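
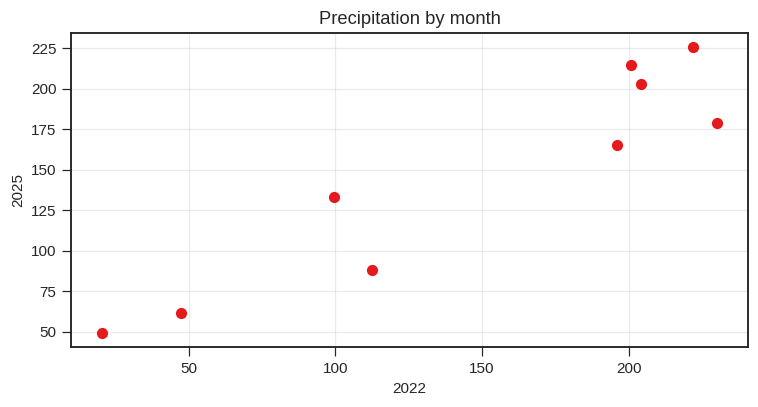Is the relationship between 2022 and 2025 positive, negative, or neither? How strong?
positive, strong

Points are positively correlated; strong (|r| ≈ 0.9).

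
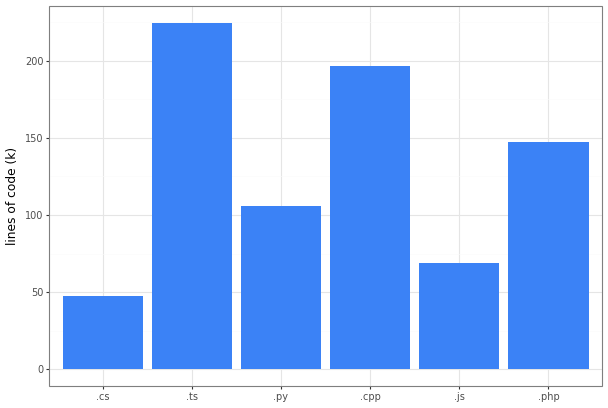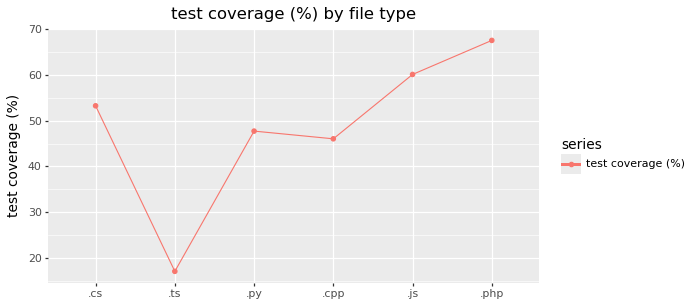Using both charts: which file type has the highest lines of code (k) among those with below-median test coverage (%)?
.ts

Chart 2 median test coverage (%) ≈ 50; below-median file types: .ts, .py, .cpp. Among those, .ts has the highest lines of code (k) (≈ 225).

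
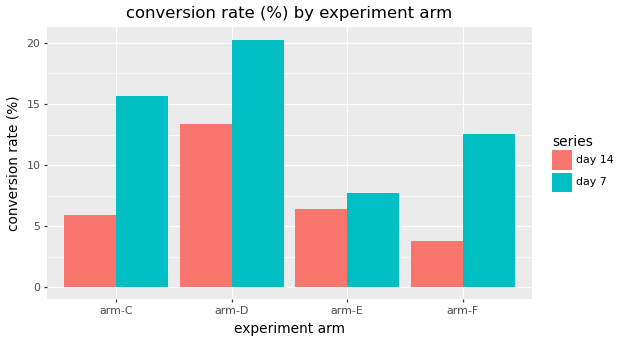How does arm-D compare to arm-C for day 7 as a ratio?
≈ 1.25×

arm-D ≈ 20, arm-C ≈ 16; 20/16 ≈ 1.25.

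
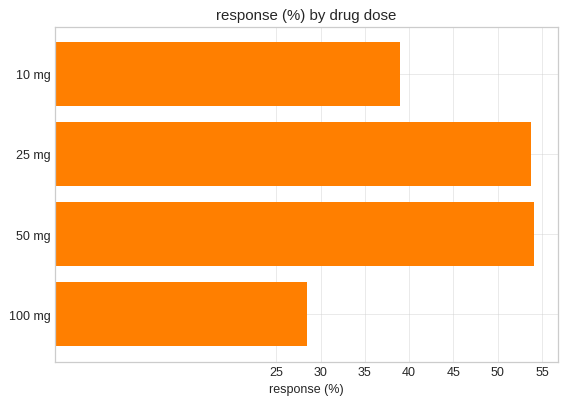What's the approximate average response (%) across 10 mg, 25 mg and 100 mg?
≈ 42

(40 + 55 + 30) / 3 ≈ 42.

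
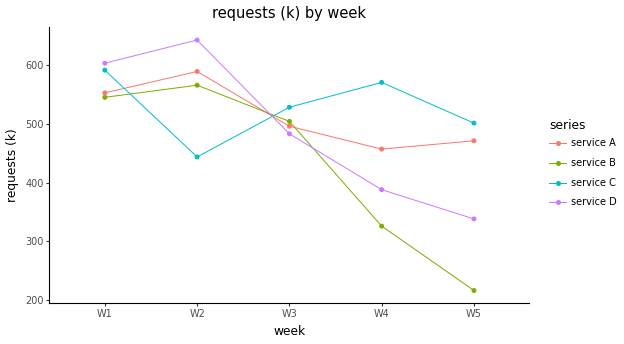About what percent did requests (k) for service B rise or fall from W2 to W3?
W2 ≈ 550, W3 ≈ 500; (500 − 550) / 550 ≈ -9.1%.

≈ -9.1%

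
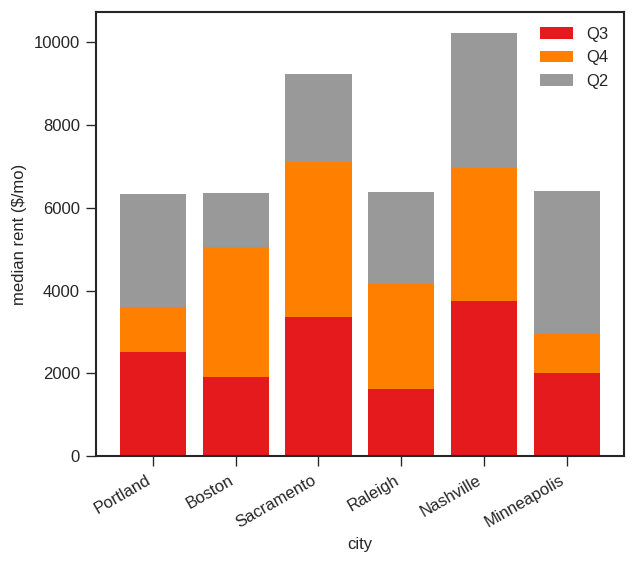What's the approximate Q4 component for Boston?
≈ 3000

Q4 top ≈ 5000, bottom ≈ 2000; segment ≈ 3000.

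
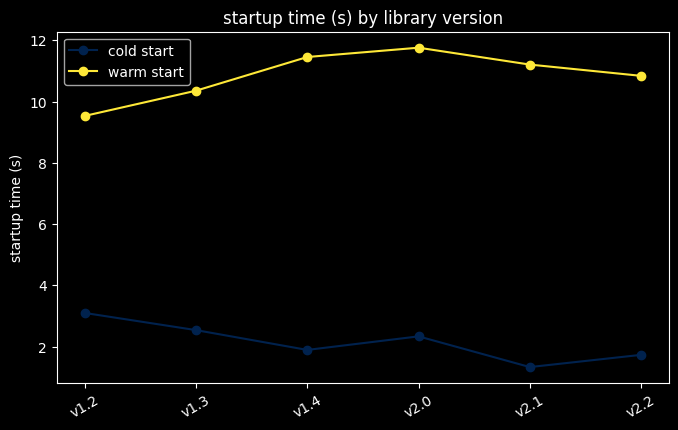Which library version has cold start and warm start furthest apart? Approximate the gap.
v2.1, ≈ 10 s

v2.1: cold start ≈ 1, warm start ≈ 11 → gap ≈ 10. Next-largest (v1.4) is only ≈ 9.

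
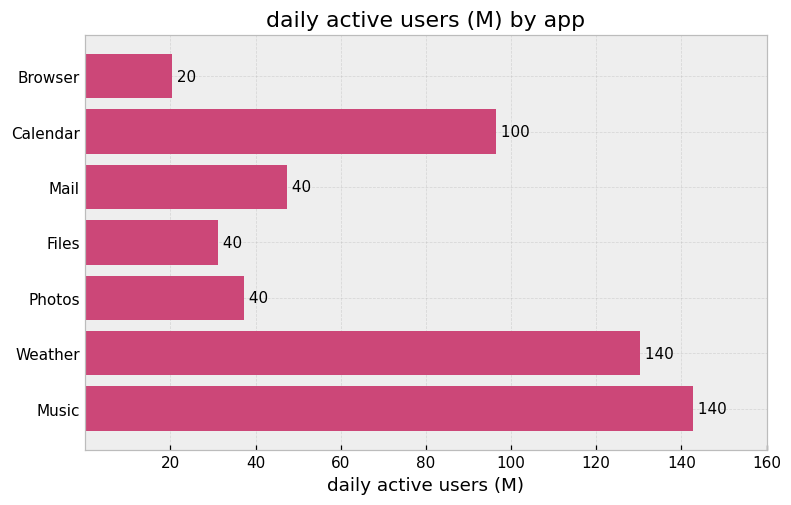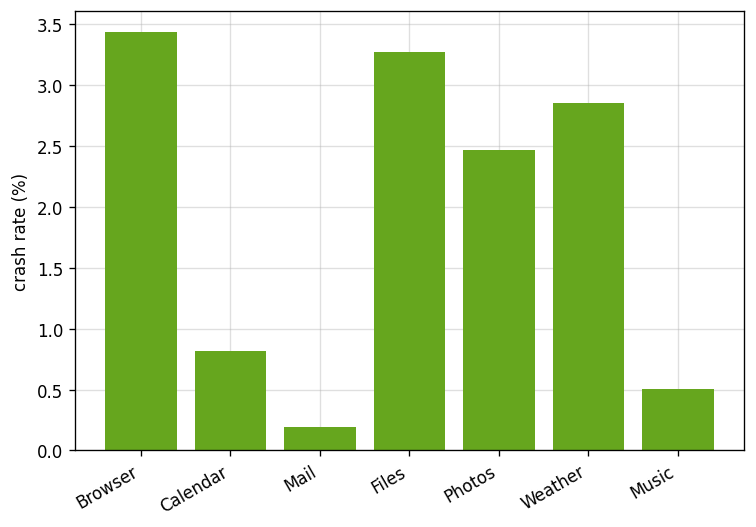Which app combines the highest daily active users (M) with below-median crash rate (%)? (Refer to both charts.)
Music

Chart 2 median crash rate (%) ≈ 2.5; below-median apps: Calendar, Mail, Music. Among those, Music has the highest daily active users (M) (≈ 140).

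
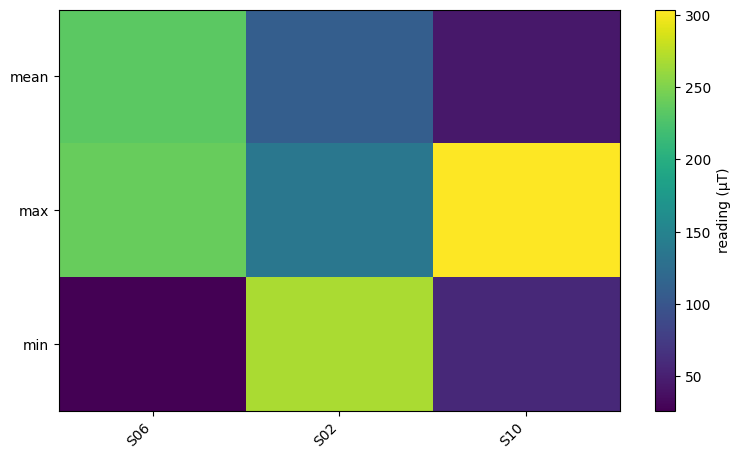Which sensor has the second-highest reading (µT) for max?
Top 3 for max: S10 ≈ 300, S06 ≈ 250, S02 ≈ 125.

S06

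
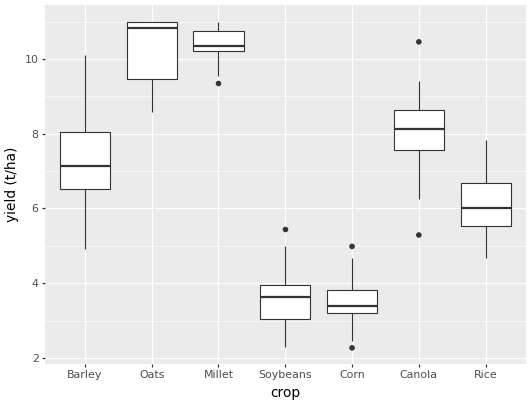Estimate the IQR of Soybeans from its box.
Q3 ≈ 4, Q1 ≈ 3; IQR ≈ 1.

≈ 1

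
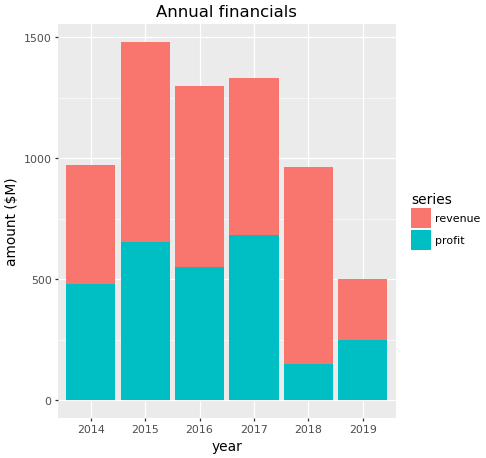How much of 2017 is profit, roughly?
profit top ≈ 600, bottom ≈ 0; segment ≈ 600.

≈ 600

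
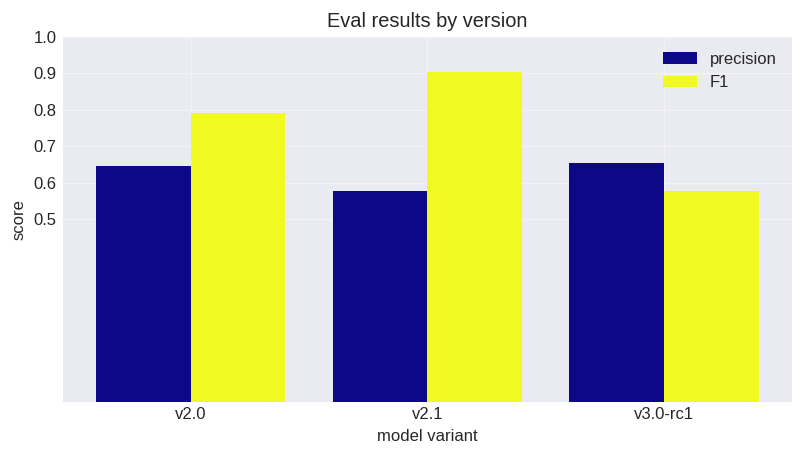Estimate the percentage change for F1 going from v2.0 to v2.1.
≈ +12.5%

v2.0 ≈ 0.8, v2.1 ≈ 0.9; (0.9 − 0.8) / 0.8 ≈ +12.5%.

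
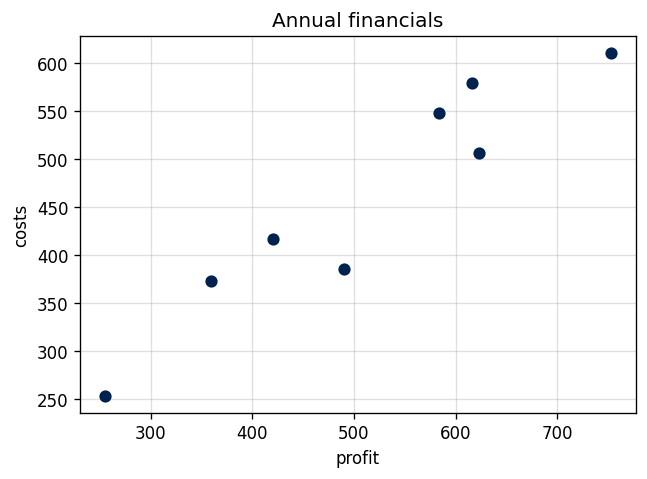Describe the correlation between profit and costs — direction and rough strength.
Points are positively correlated; strong (|r| ≈ 1.0).

positive, strong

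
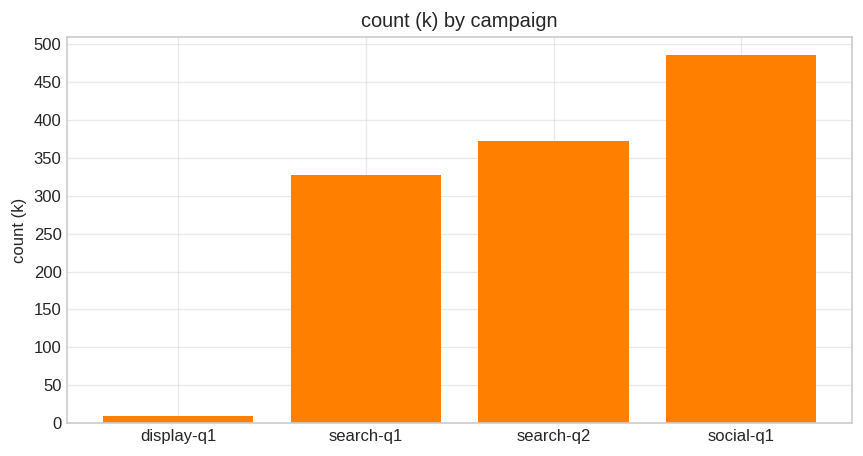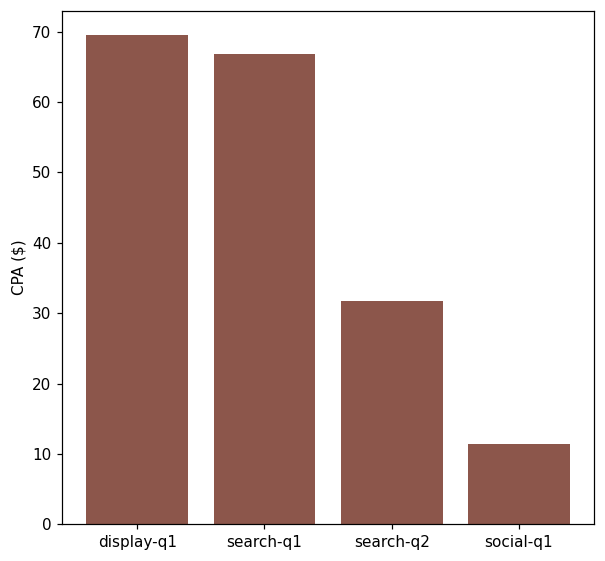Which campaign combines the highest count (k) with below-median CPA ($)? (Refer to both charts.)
social-q1

Chart 2 median CPA ($) ≈ 50; below-median campaigns: search-q2, social-q1. Among those, social-q1 has the highest count (k) (≈ 500).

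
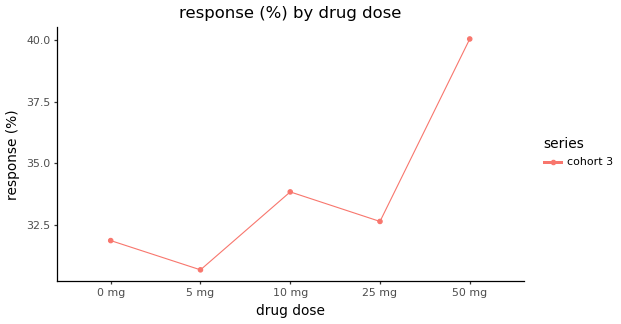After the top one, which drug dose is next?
Top 3: 50 mg ≈ 40, 10 mg ≈ 34, 25 mg ≈ 33.

10 mg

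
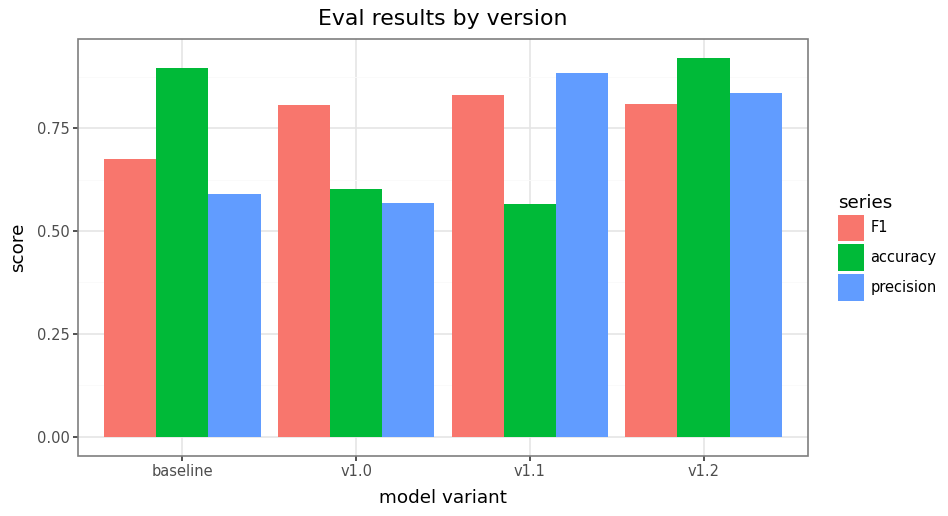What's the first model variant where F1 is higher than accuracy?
baseline: F1 ≈ 0.7 vs accuracy ≈ 0.9 (not yet); v1.0: F1 ≈ 0.8 vs accuracy ≈ 0.6 (first crossover).

v1.0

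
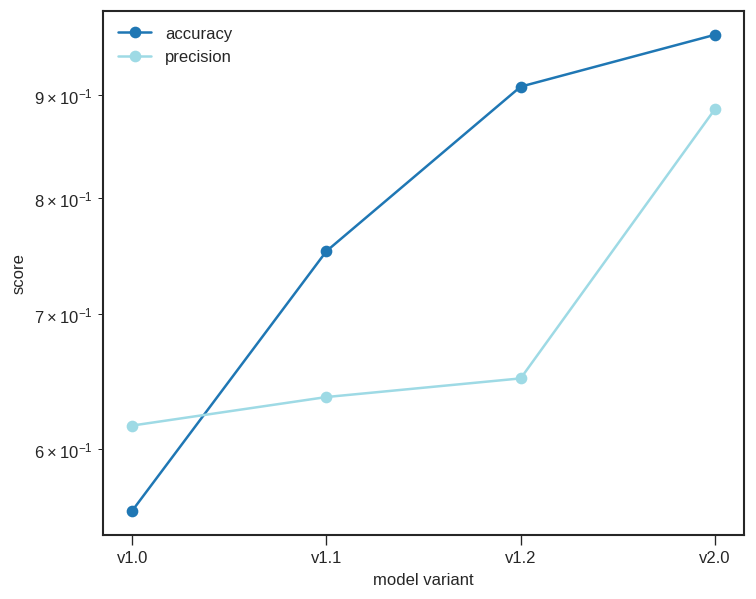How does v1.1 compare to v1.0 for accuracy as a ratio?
v1.1 ≈ 0.75, v1.0 ≈ 0.55; 0.75/0.55 ≈ 1.36.

≈ 1.36×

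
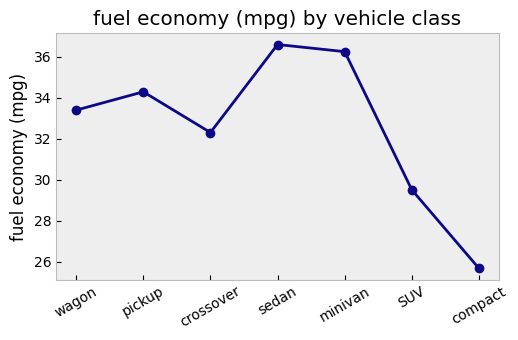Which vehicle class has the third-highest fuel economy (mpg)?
pickup

Top 4: sedan ≈ 37, minivan ≈ 36, pickup ≈ 34, wagon ≈ 33.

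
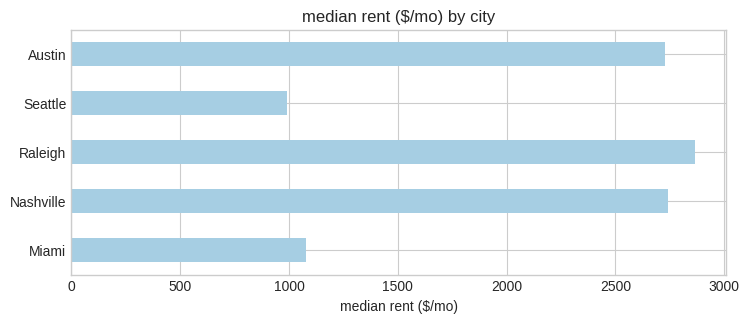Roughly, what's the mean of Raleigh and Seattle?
≈ 2000

(3000 + 1000) / 2 ≈ 2000.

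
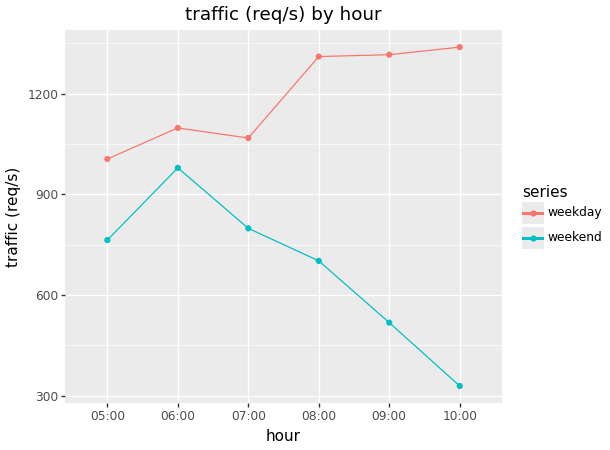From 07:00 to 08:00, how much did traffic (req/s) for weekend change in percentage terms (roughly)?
≈ -12.5%

07:00 ≈ 800, 08:00 ≈ 700; (700 − 800) / 800 ≈ -12.5%.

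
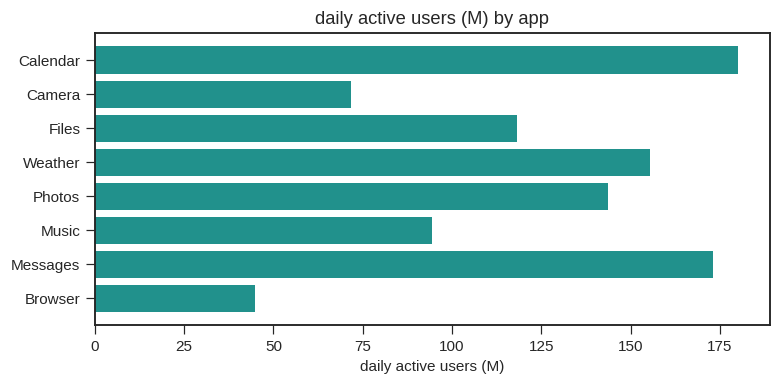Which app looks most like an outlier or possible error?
Browser

Browser ≈ 40; the rest sit between ≈ 80 and ≈ 180.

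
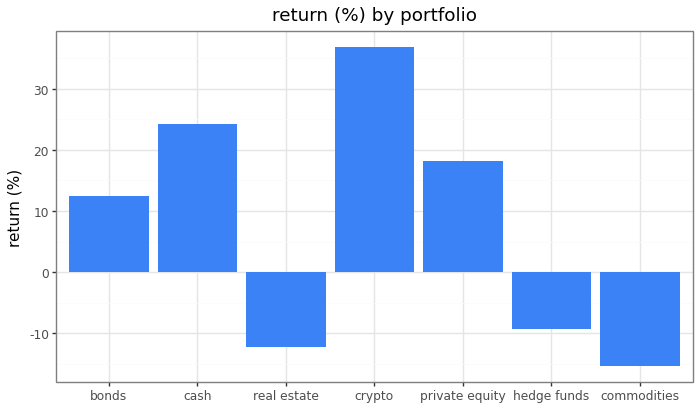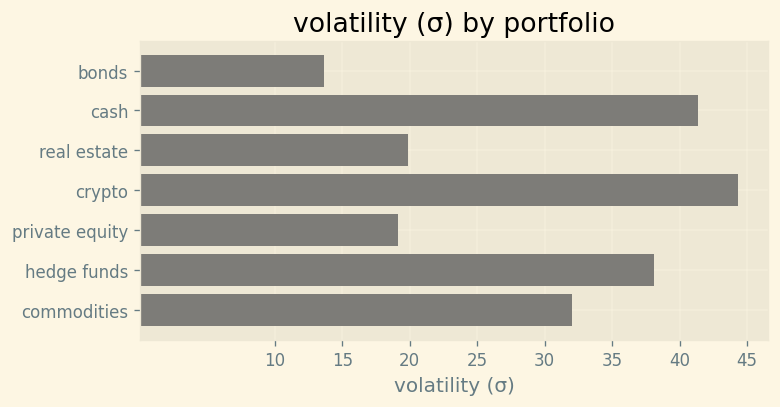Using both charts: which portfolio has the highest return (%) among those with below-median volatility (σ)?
private equity

Chart 2 median volatility (σ) ≈ 30; below-median portfolios: bonds, real estate, private equity. Among those, private equity has the highest return (%) (≈ 20).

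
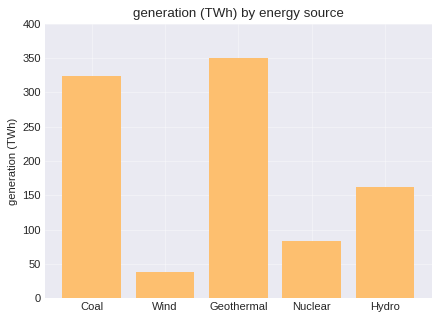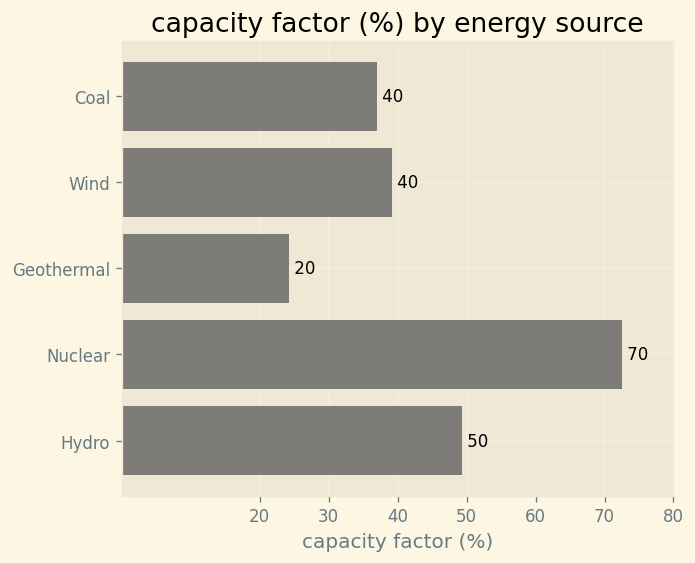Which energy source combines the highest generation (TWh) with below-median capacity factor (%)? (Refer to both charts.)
Geothermal

Chart 2 median capacity factor (%) ≈ 40; below-median energy sources: Coal, Geothermal. Among those, Geothermal has the highest generation (TWh) (≈ 350).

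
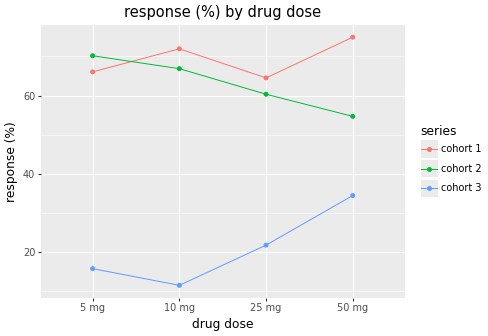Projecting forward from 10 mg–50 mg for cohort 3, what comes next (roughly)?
Last three: 10, 20, 30 → slope ≈ 10/step → next ≈ 40.

≈ 40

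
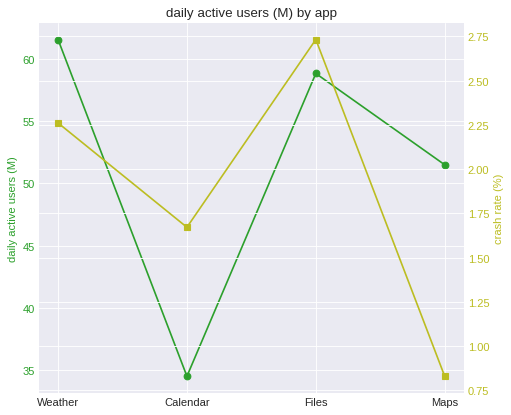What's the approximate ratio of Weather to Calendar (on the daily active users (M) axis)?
Weather ≈ 60, Calendar ≈ 35; 60/35 ≈ 1.71.

≈ 1.71×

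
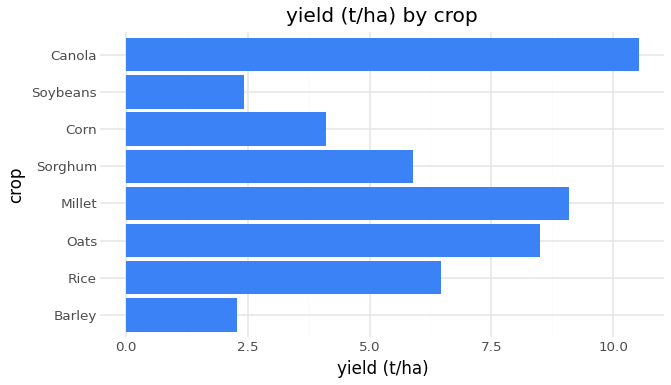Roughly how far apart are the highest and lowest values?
Max Canola ≈ 11, min Barley ≈ 2; range ≈ 9.

≈ 9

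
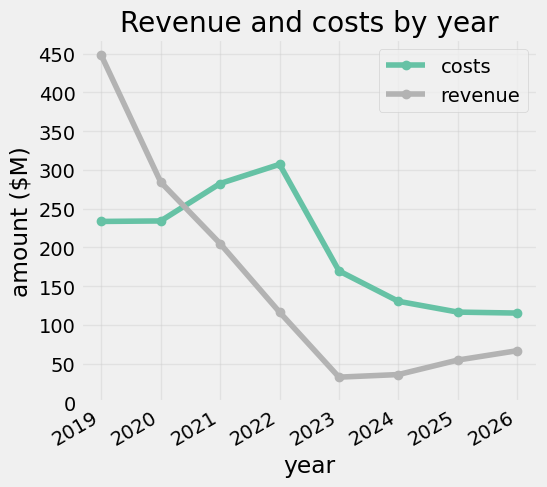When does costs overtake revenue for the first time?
2020: costs ≈ 250 vs revenue ≈ 300 (not yet); 2021: costs ≈ 300 vs revenue ≈ 200 (first crossover).

2021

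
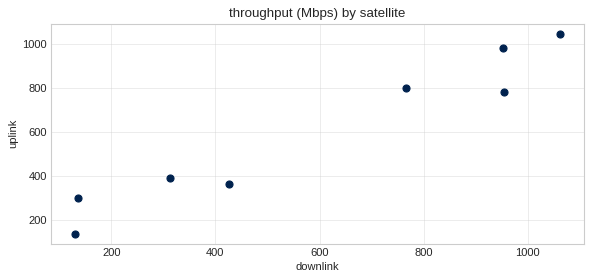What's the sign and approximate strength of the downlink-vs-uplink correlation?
positive, strong

Points are positively correlated; strong (|r| ≈ 1.0).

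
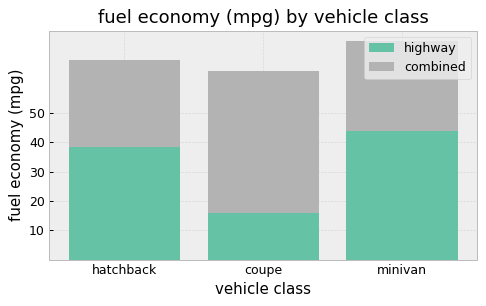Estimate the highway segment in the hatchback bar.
≈ 40

highway top ≈ 40, bottom ≈ 0; segment ≈ 40.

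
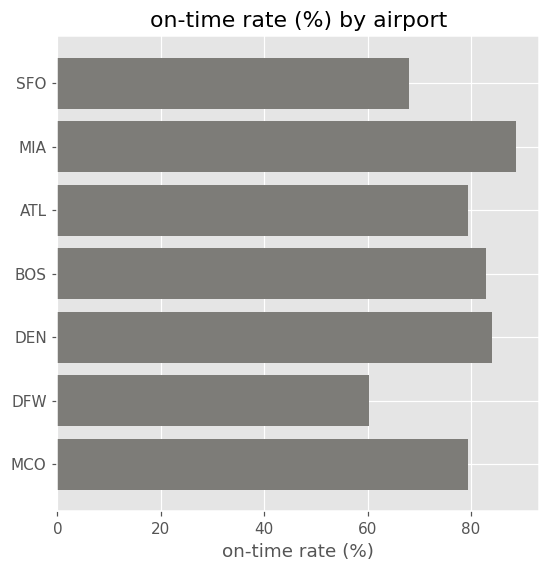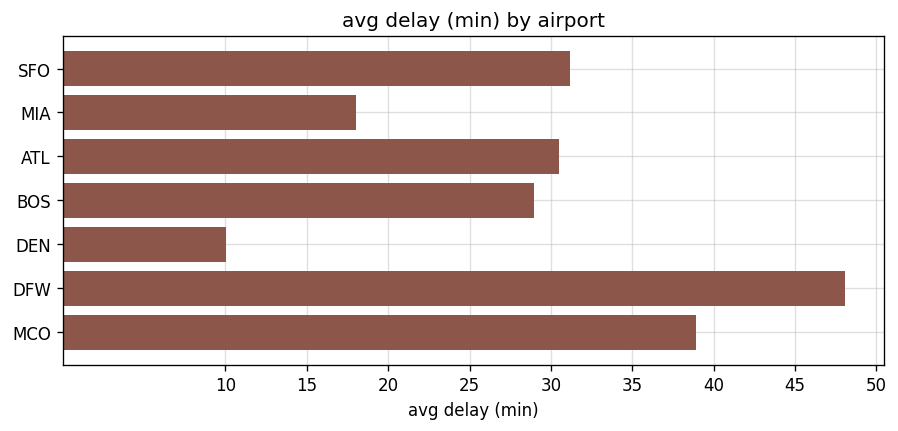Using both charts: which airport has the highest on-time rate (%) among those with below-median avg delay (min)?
Chart 2 median avg delay (min) ≈ 30; below-median airports: MIA, BOS, DEN. Among those, MIA has the highest on-time rate (%) (≈ 90).

MIA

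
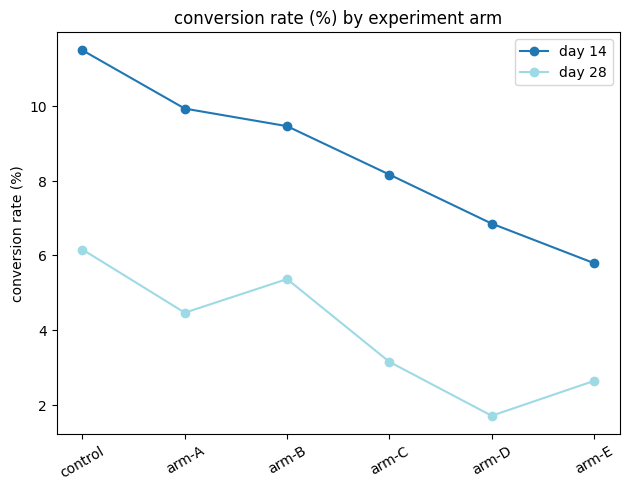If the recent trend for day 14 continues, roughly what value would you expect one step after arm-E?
≈ 5

Last three: 8, 7, 6 → slope ≈ -1/step → next ≈ 5.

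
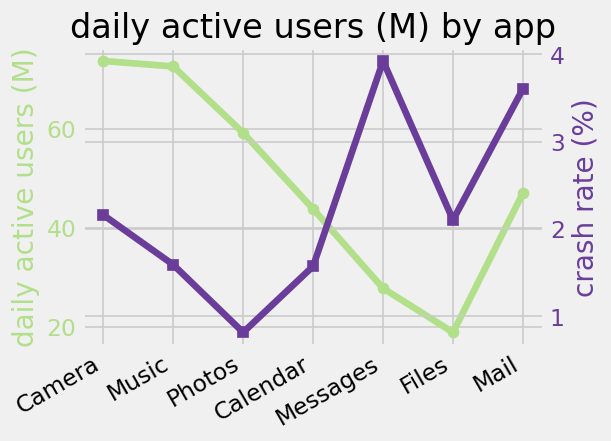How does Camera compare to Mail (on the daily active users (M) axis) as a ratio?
Camera ≈ 75, Mail ≈ 45; 75/45 ≈ 1.67.

≈ 1.67×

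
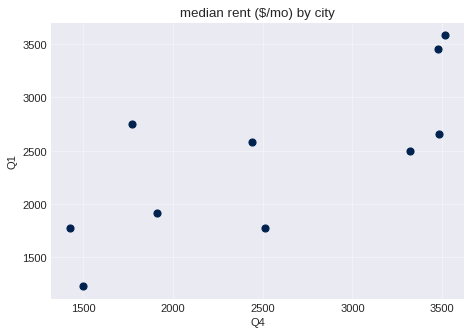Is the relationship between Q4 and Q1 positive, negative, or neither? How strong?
positive, strong

Points are positively correlated; strong (|r| ≈ 0.8).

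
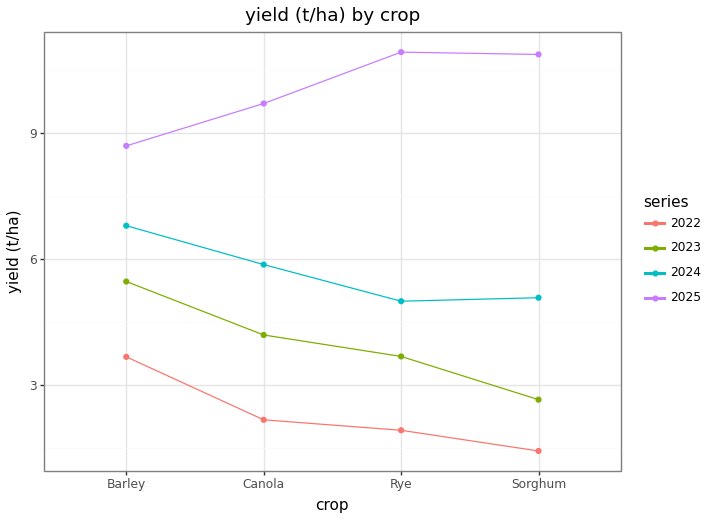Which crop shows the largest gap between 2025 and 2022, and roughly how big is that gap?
Sorghum: 2025 ≈ 11, 2022 ≈ 1 → gap ≈ 10. Next-largest (Rye) is only ≈ 9.

Sorghum, ≈ 10 t/ha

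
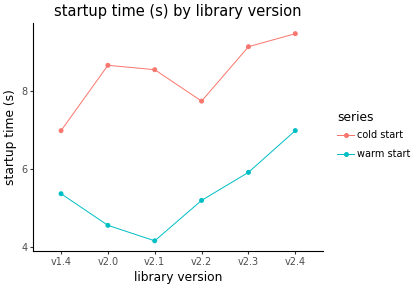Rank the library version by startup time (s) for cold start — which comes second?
Top 3 for cold start: v2.4 ≈ 9.5, v2.3 ≈ 9.0, v2.0 ≈ 8.5.

v2.3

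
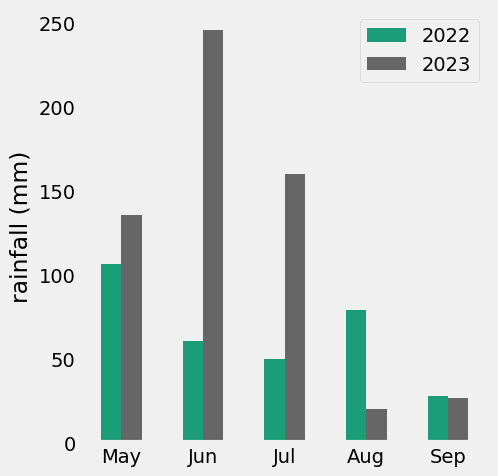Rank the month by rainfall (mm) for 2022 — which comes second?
Top 3 for 2022: May ≈ 100, Aug ≈ 75, Jun ≈ 50.

Aug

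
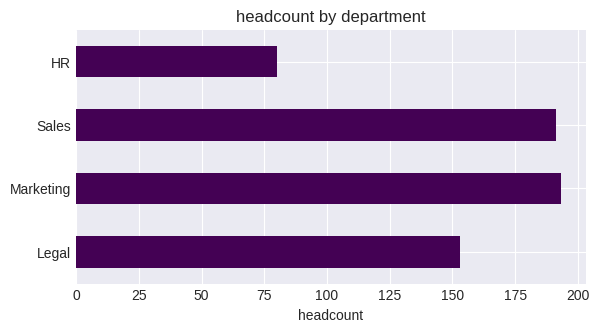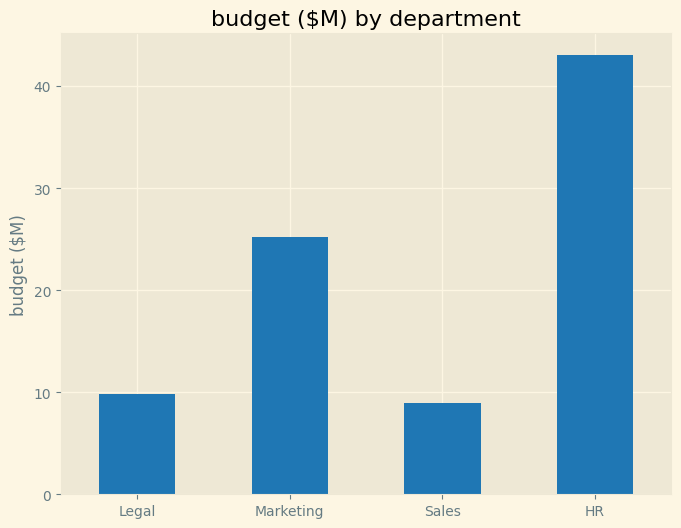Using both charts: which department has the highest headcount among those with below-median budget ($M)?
Sales

Chart 2 median budget ($M) ≈ 15; below-median departments: Legal, Sales. Among those, Sales has the highest headcount (≈ 200).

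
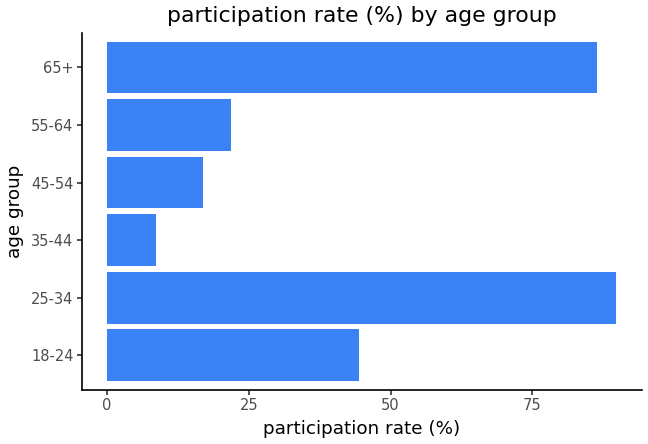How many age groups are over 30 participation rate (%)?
3

Above 30: 18-24, 25-34, 65+.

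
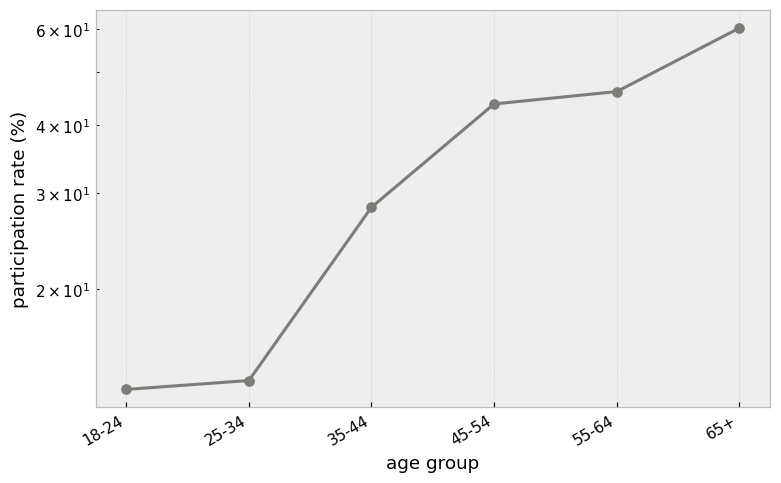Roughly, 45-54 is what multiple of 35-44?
≈ 1.5×

45-54 ≈ 45, 35-44 ≈ 30; 45/30 ≈ 1.5.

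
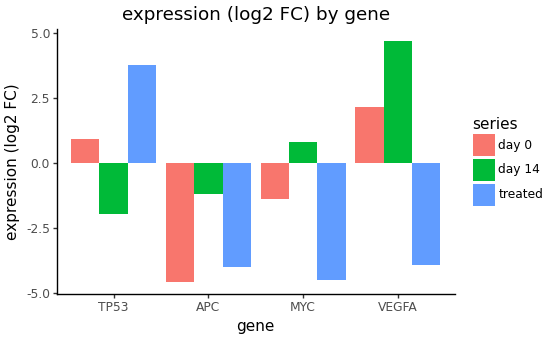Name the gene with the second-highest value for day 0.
TP53

Top 3 for day 0: VEGFA ≈ 2, TP53 ≈ 1, MYC ≈ -1.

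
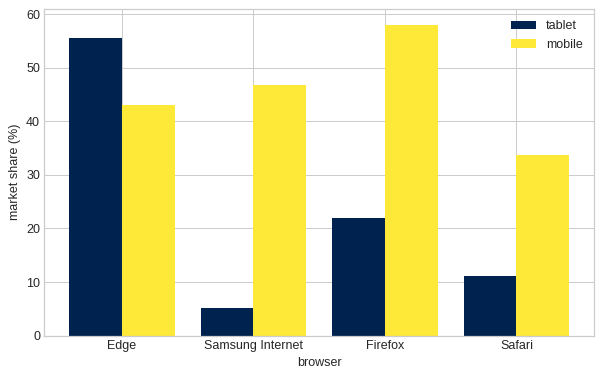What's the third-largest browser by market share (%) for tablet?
Top 4 for tablet: Edge ≈ 55, Firefox ≈ 20, Safari ≈ 10, Samsung Internet ≈ 5.

Safari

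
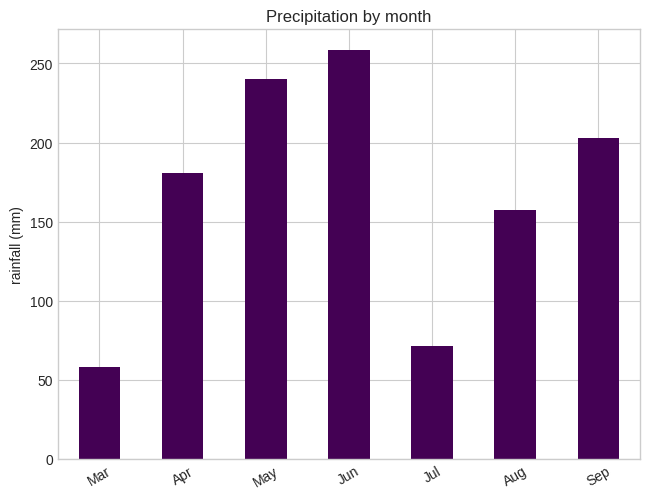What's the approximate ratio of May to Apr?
≈ 1.43×

May ≈ 250, Apr ≈ 175; 250/175 ≈ 1.43.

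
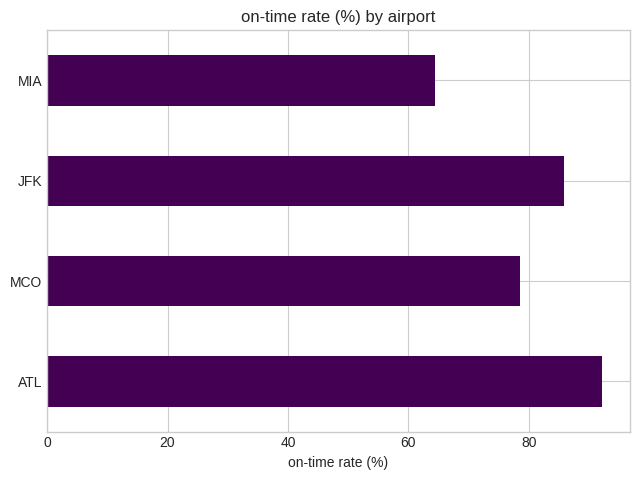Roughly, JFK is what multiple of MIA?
JFK ≈ 90, MIA ≈ 60; 90/60 ≈ 1.5.

≈ 1.5×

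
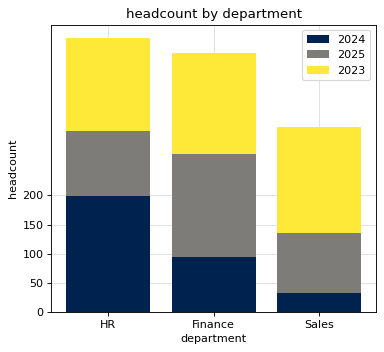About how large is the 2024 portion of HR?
≈ 200

2024 top ≈ 200, bottom ≈ 0; segment ≈ 200.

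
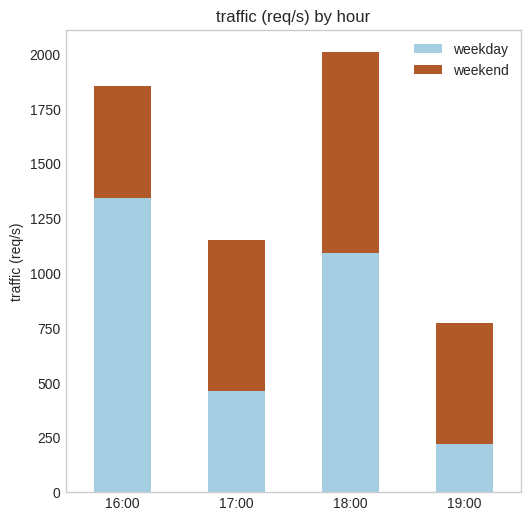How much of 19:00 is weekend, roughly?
≈ 600

weekend top ≈ 800, bottom ≈ 200; segment ≈ 600.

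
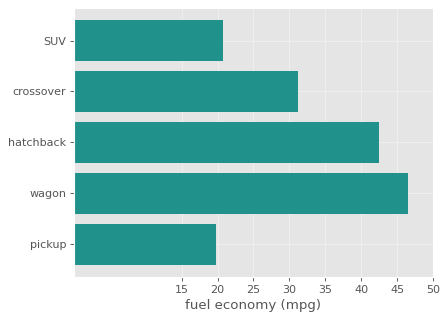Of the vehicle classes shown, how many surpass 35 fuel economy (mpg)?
2

Above 35: hatchback, wagon.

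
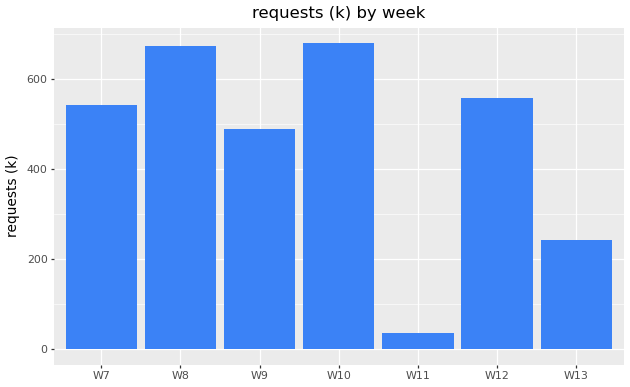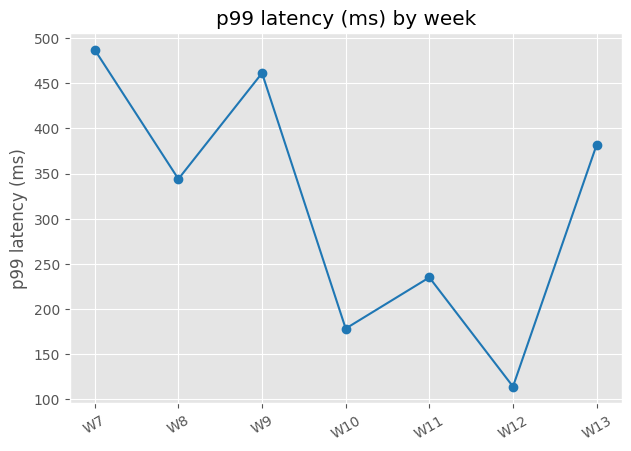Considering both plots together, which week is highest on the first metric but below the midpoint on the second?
Chart 2 median p99 latency (ms) ≈ 350; below-median weeks: W10, W11, W12. Among those, W10 has the highest requests (k) (≈ 700).

W10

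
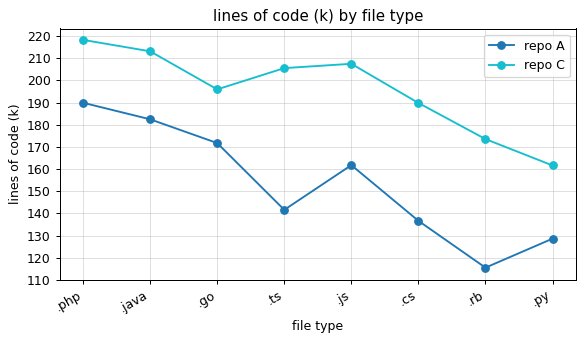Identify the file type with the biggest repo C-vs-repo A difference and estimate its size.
.ts, ≈ 70 k

.ts: repo C ≈ 210, repo A ≈ 140 → gap ≈ 70. Next-largest (.rb) is only ≈ 50.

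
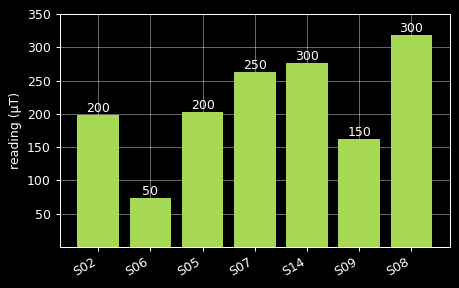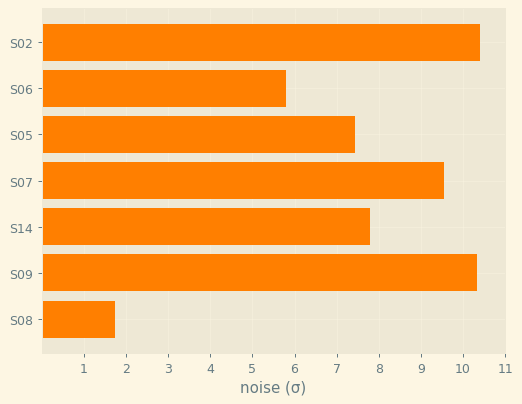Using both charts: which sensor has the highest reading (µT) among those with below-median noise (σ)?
S08

Chart 2 median noise (σ) ≈ 8; below-median sensors: S06, S05, S08. Among those, S08 has the highest reading (µT) (≈ 300).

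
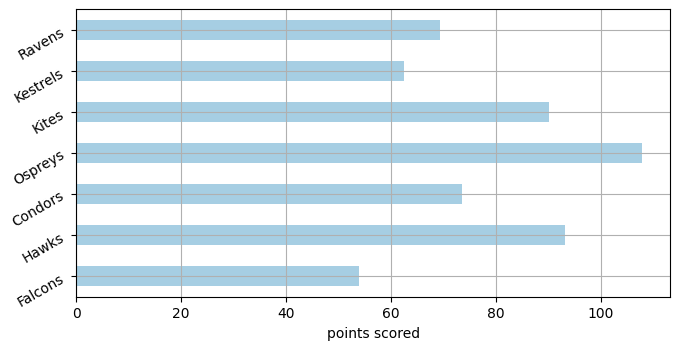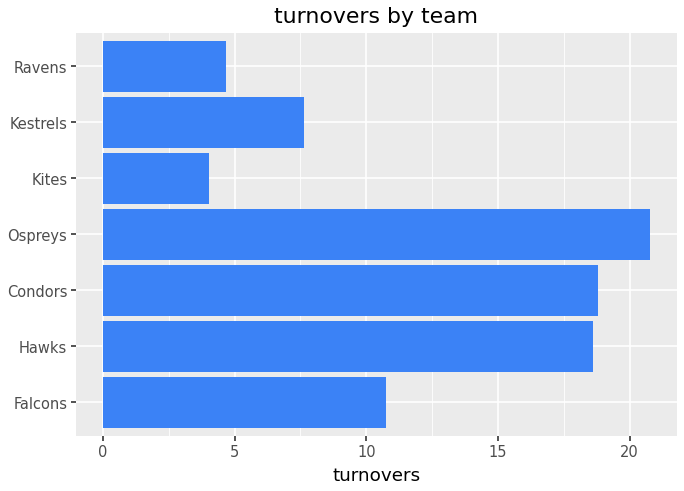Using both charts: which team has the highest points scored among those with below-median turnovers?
Kites

Chart 2 median turnovers ≈ 10; below-median teams: Kites, Kestrels, Ravens. Among those, Kites has the highest points scored (≈ 90).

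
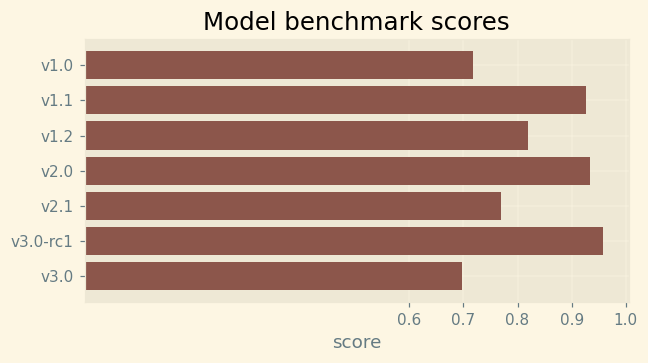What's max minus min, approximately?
Max v3.0-rc1 ≈ 1.0, min v3.0 ≈ 0.7; range ≈ 0.3.

≈ 0.3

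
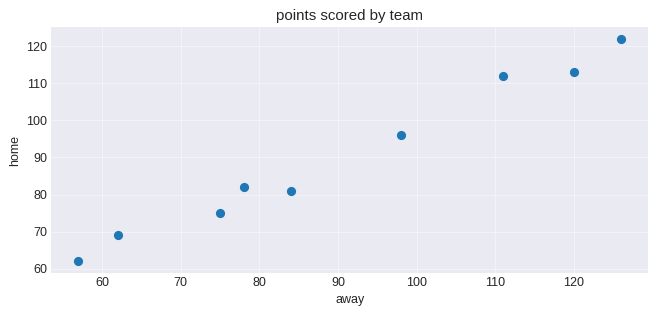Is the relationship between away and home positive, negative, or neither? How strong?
positive, strong

Points are positively correlated; strong (|r| ≈ 1.0).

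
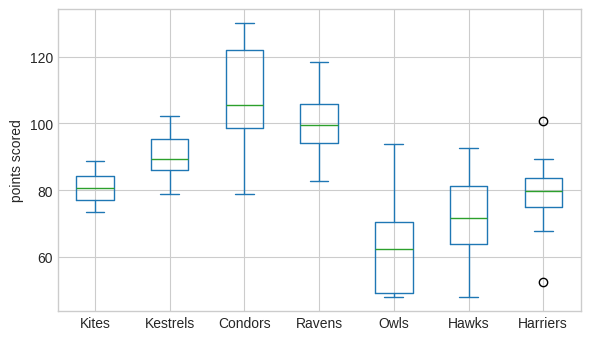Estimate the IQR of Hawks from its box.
≈ 15

Q3 ≈ 80, Q1 ≈ 65; IQR ≈ 15.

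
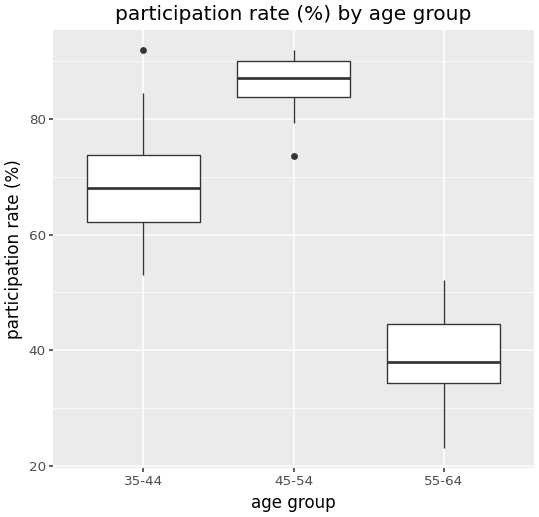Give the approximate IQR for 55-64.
≈ 10

Q3 ≈ 45, Q1 ≈ 35; IQR ≈ 10.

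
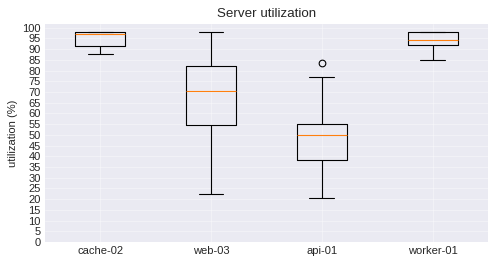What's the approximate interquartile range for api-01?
≈ 15

Q3 ≈ 55, Q1 ≈ 40; IQR ≈ 15.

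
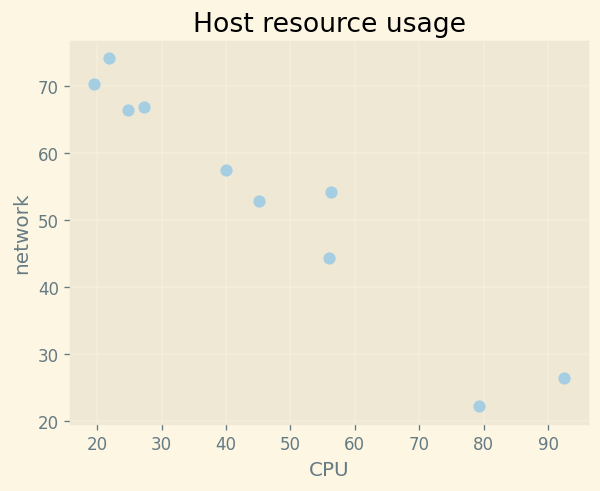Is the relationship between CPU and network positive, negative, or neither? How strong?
negative, strong

Points are negatively correlated; strong (|r| ≈ 1.0).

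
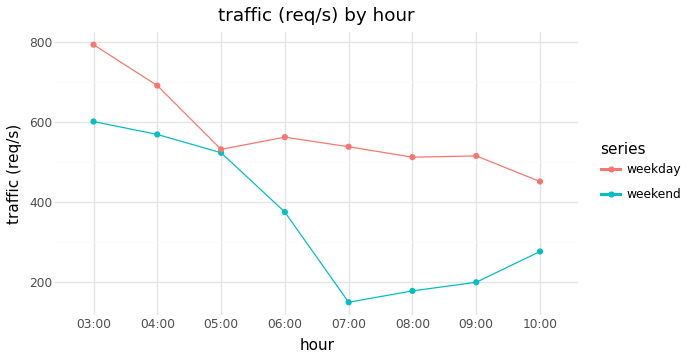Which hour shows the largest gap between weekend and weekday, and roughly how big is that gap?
07:00, ≈ 400 req/s

07:00: weekend ≈ 100, weekday ≈ 500 → gap ≈ 400. Next-largest (08:00) is only ≈ 300.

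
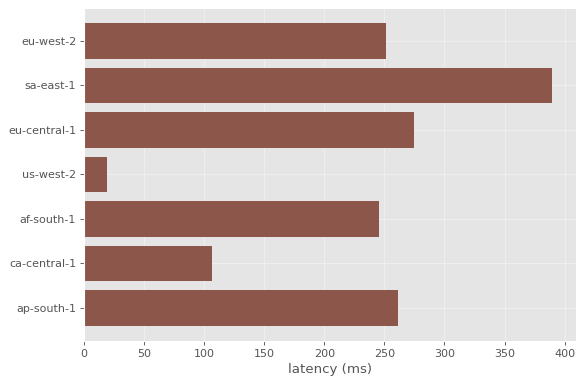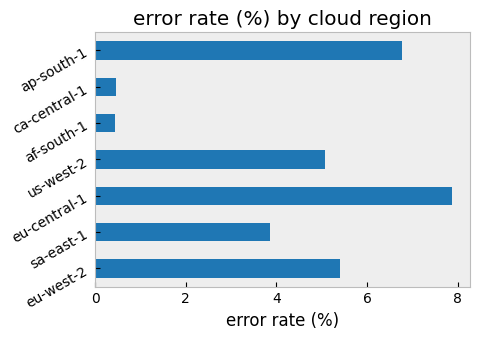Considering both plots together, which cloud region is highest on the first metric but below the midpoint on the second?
Chart 2 median error rate (%) ≈ 5; below-median cloud regions: sa-east-1, af-south-1, ca-central-1. Among those, sa-east-1 has the highest latency (ms) (≈ 400).

sa-east-1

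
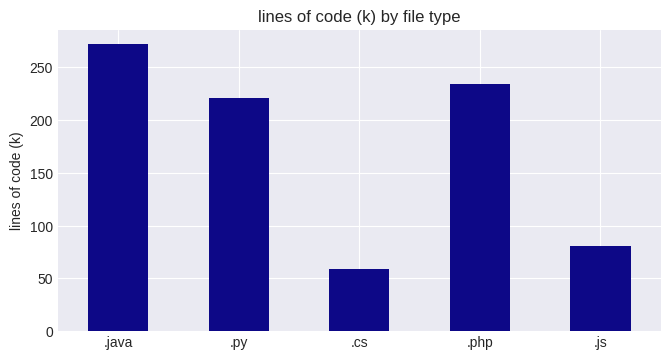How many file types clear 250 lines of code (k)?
Above 250: .java.

1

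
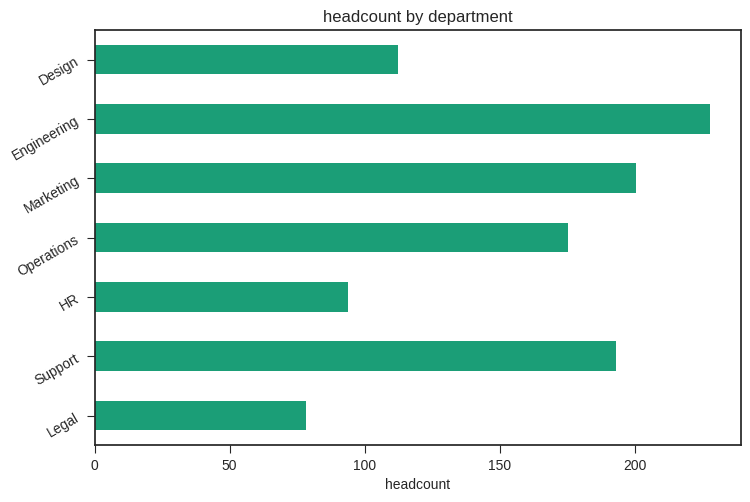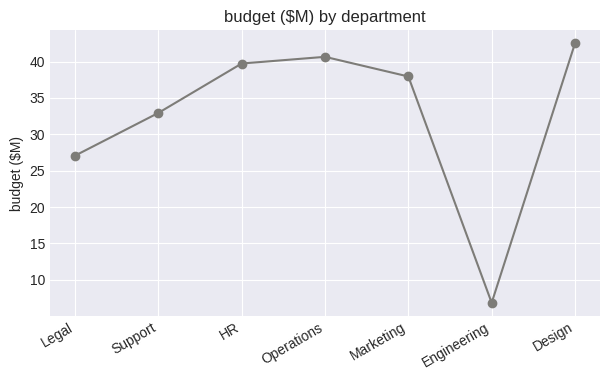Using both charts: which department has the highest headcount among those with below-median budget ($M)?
Chart 2 median budget ($M) ≈ 40; below-median departments: Legal, Support, Engineering. Among those, Engineering has the highest headcount (≈ 225).

Engineering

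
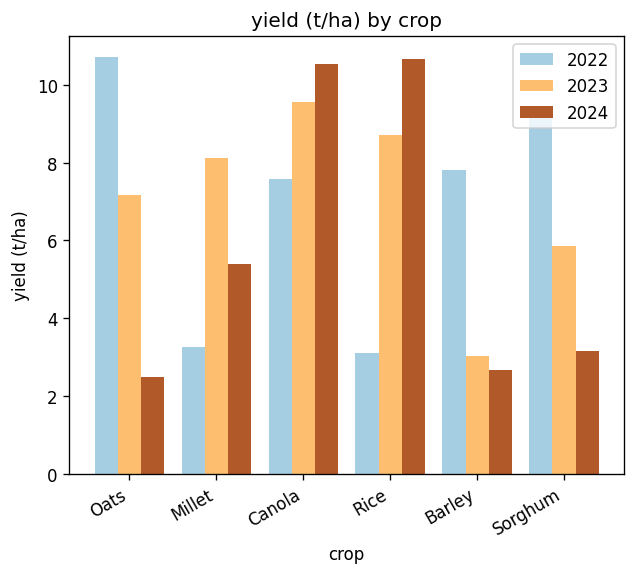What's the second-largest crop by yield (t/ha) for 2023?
Top 3 for 2023: Canola ≈ 10, Rice ≈ 9, Millet ≈ 8.

Rice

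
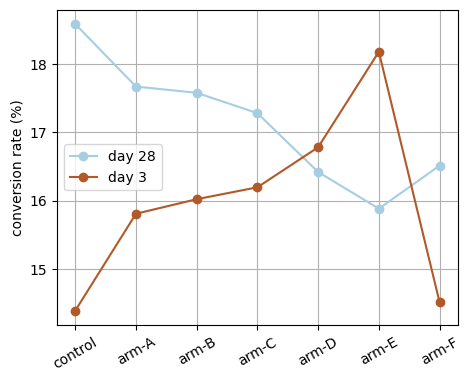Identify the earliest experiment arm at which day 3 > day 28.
arm-C: day 3 ≈ 16.0 vs day 28 ≈ 17.5 (not yet); arm-D: day 3 ≈ 17.0 vs day 28 ≈ 16.5 (first crossover).

arm-D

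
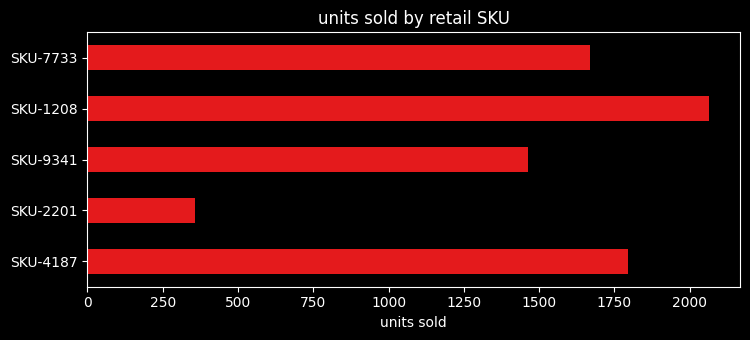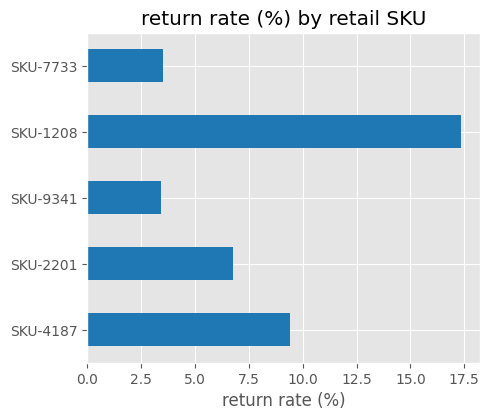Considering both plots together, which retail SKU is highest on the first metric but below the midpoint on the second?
Chart 2 median return rate (%) ≈ 6; below-median retail SKUs: SKU-9341, SKU-7733. Among those, SKU-7733 has the highest units sold (≈ 1600).

SKU-7733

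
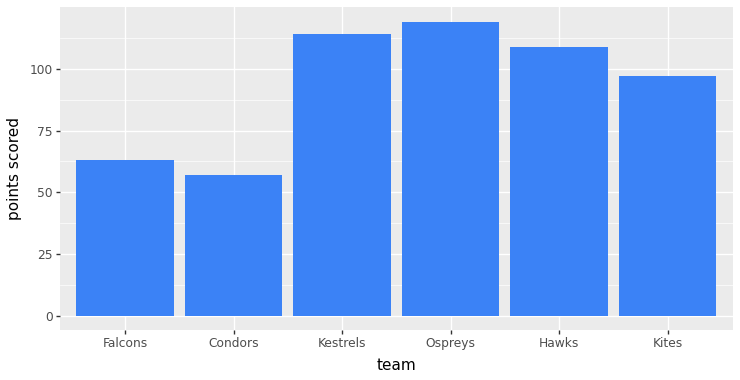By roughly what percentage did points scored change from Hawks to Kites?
≈ -9.1%

Hawks ≈ 110, Kites ≈ 100; (100 − 110) / 110 ≈ -9.1%.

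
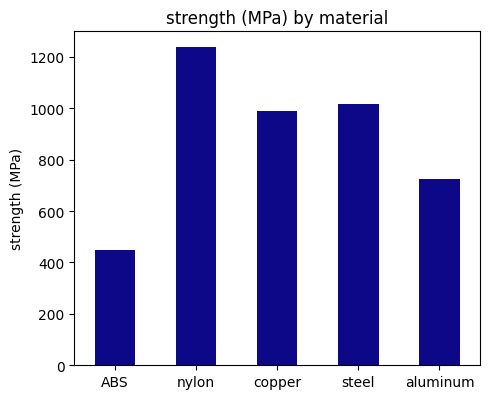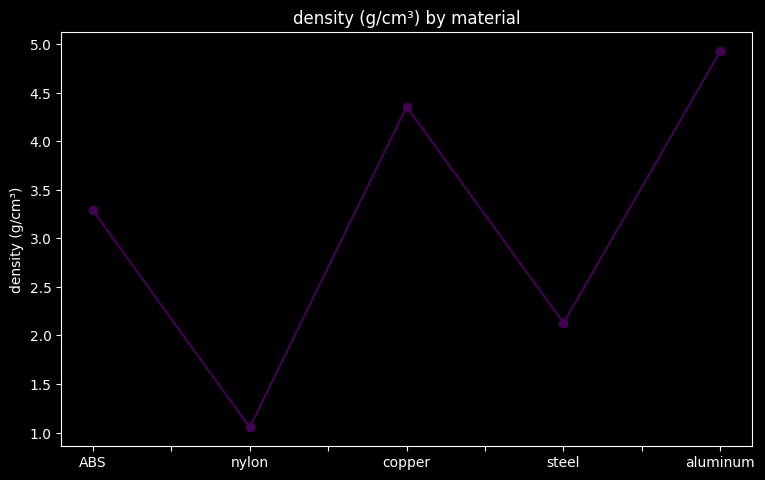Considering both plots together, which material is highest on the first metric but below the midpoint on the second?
Chart 2 median density (g/cm³) ≈ 3.5; below-median materials: nylon, steel. Among those, nylon has the highest strength (MPa) (≈ 1200).

nylon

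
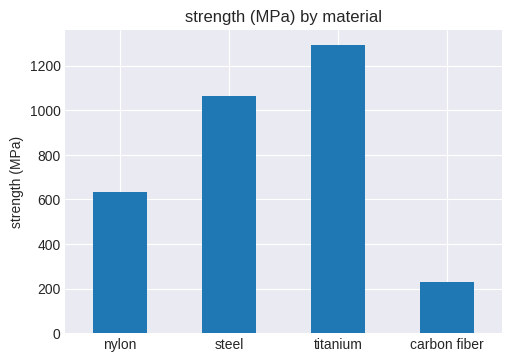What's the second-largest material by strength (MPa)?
steel

Top 3: titanium ≈ 1200, steel ≈ 1000, nylon ≈ 600.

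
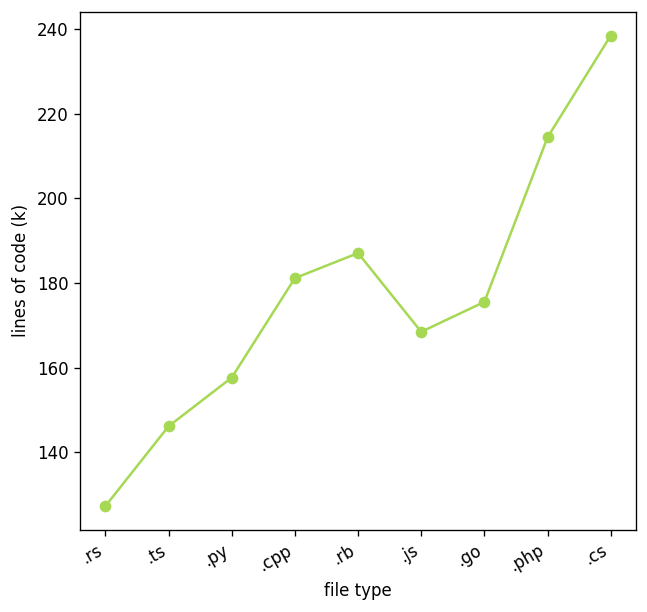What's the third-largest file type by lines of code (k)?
Top 4: .cs ≈ 240, .php ≈ 210, .rb ≈ 190, .cpp ≈ 180.

.rb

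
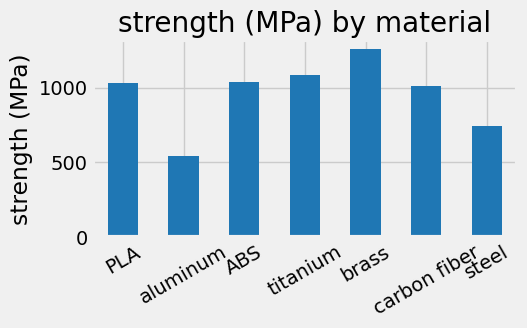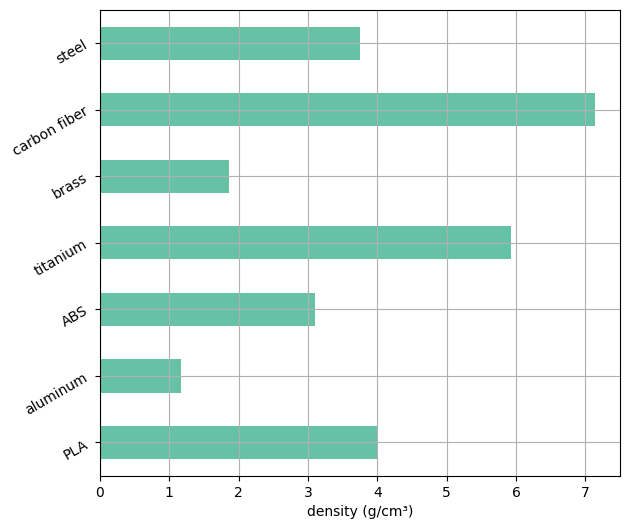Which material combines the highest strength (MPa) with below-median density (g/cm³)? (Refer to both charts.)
Chart 2 median density (g/cm³) ≈ 4; below-median materials: aluminum, ABS, brass. Among those, brass has the highest strength (MPa) (≈ 1200).

brass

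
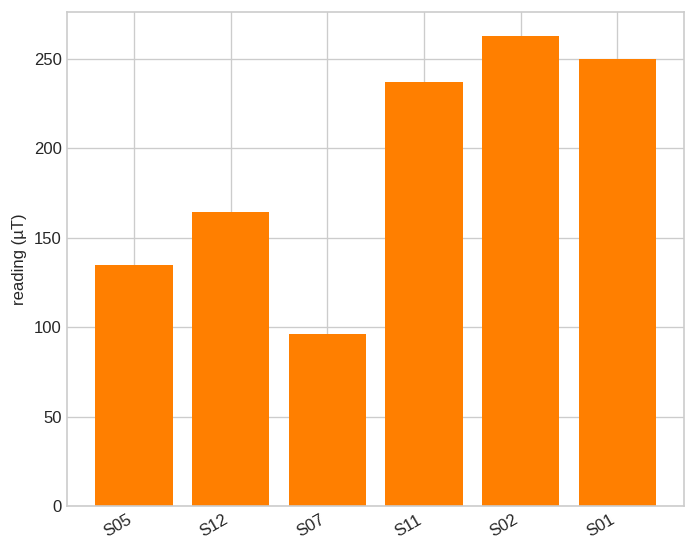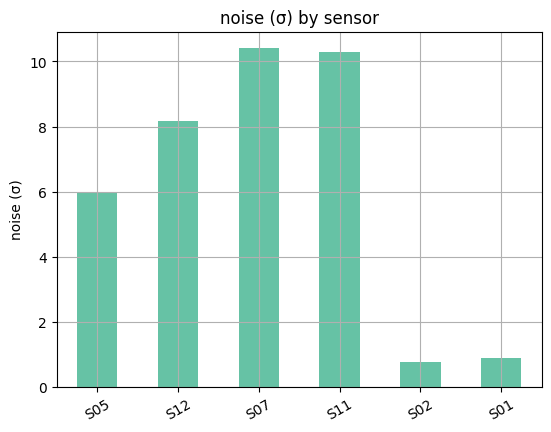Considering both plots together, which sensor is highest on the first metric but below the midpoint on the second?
S02

Chart 2 median noise (σ) ≈ 7; below-median sensors: S05, S02, S01. Among those, S02 has the highest reading (µT) (≈ 275).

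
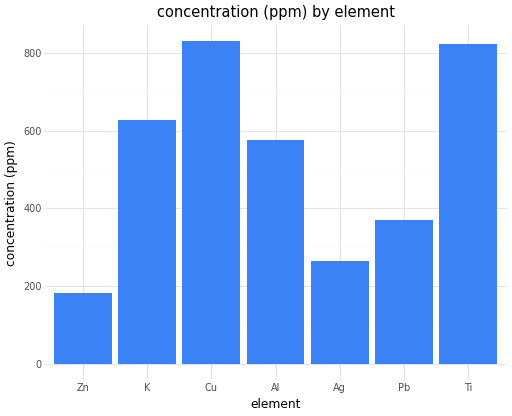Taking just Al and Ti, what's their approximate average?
(600 + 800) / 2 ≈ 700.

≈ 700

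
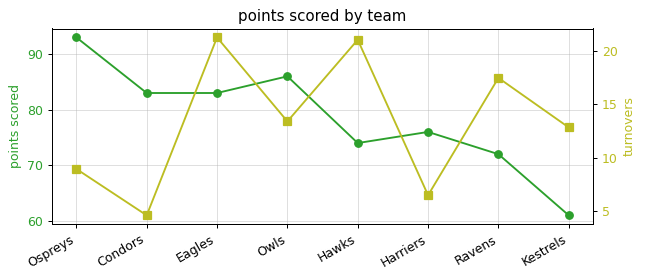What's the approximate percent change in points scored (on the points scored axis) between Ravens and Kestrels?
Ravens ≈ 70, Kestrels ≈ 60; (60 − 70) / 70 ≈ -14.3%.

≈ -14.3%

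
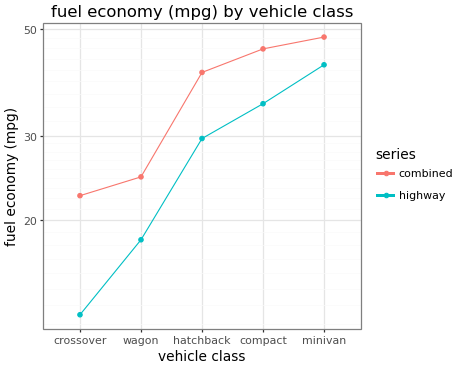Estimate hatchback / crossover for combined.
≈ 1.6×

hatchback ≈ 40, crossover ≈ 25; 40/25 ≈ 1.6.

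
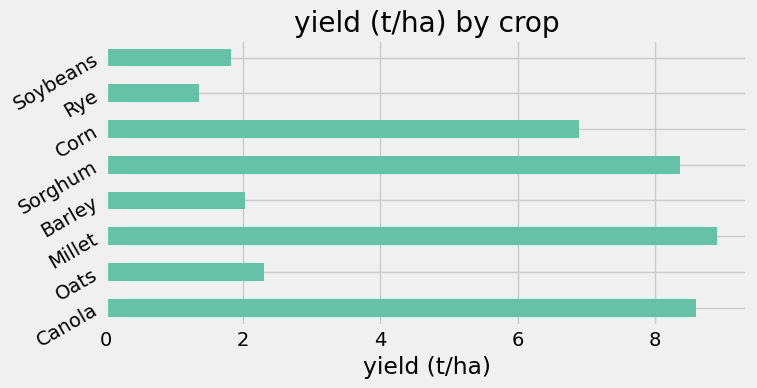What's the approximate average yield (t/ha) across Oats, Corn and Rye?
(2 + 7 + 1) / 3 ≈ 3.

≈ 3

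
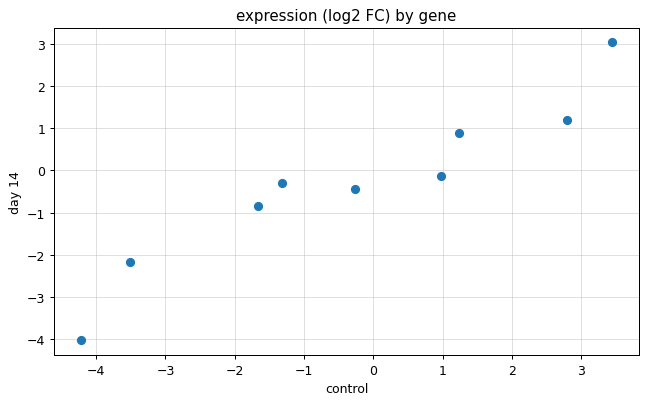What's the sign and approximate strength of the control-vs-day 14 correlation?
Points are positively correlated; strong (|r| ≈ 0.9).

positive, strong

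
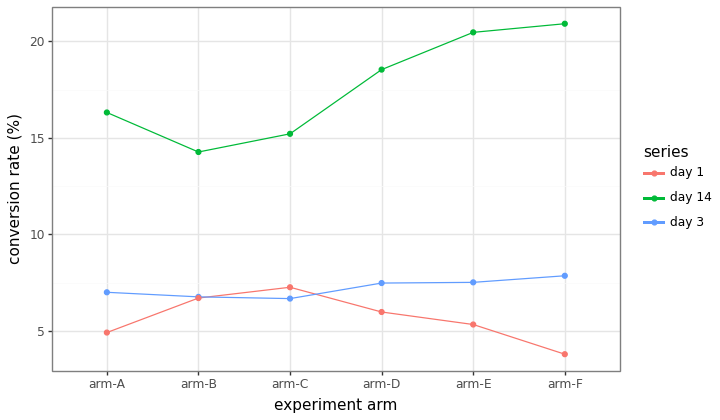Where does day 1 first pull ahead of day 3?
arm-C

arm-B: day 1 ≈ 6 vs day 3 ≈ 6 (not yet); arm-C: day 1 ≈ 8 vs day 3 ≈ 6 (first crossover).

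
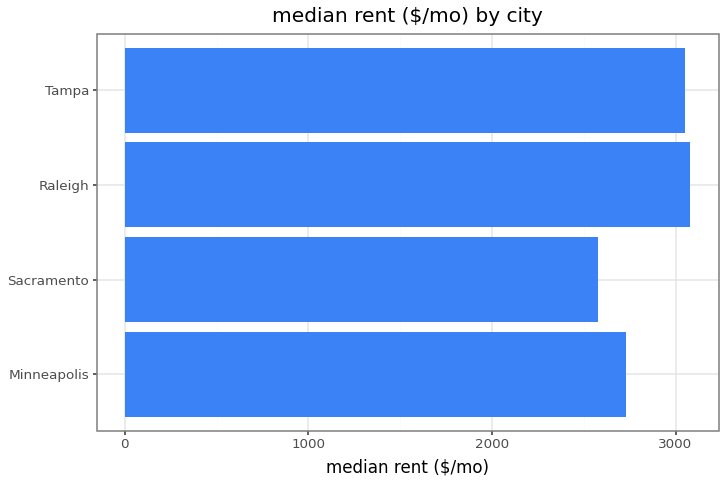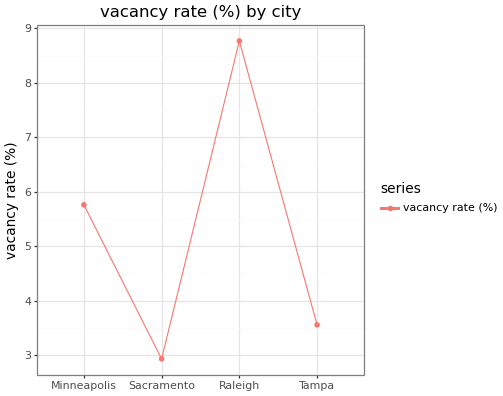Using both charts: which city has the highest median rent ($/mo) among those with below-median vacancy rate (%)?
Tampa

Chart 2 median vacancy rate (%) ≈ 5; below-median cities: Sacramento, Tampa. Among those, Tampa has the highest median rent ($/mo) (≈ 3000).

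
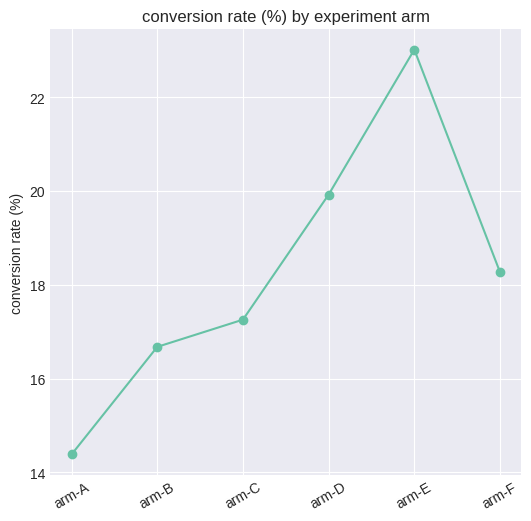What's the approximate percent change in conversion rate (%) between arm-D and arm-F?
arm-D ≈ 20, arm-F ≈ 18; (18 − 20) / 20 ≈ -10%.

≈ -10%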